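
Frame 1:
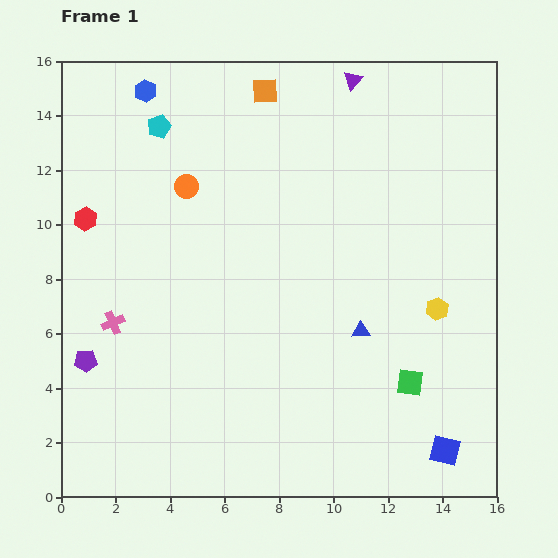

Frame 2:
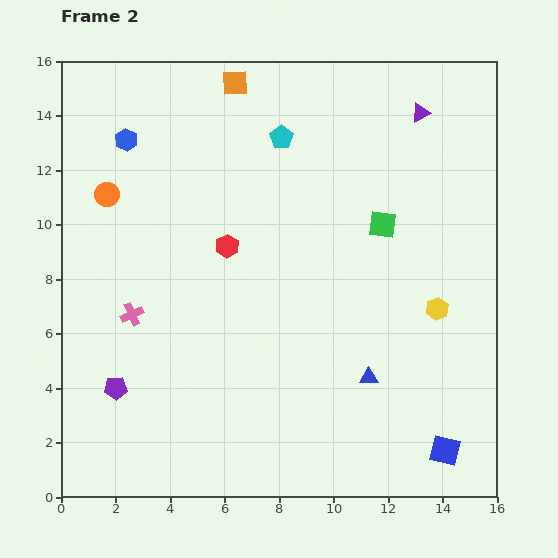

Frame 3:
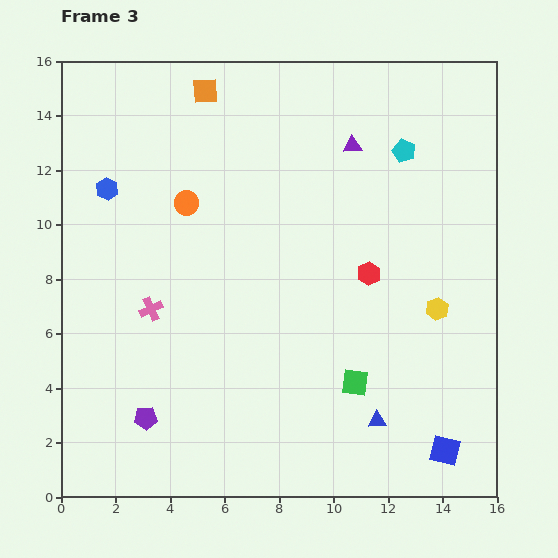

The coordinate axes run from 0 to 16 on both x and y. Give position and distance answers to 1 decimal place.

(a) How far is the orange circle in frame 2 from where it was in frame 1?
2.9

The orange circle moved from (4.6, 11.4) to (1.7, 11.1), a distance of √(2.9² + 0.3²) ≈ 2.9.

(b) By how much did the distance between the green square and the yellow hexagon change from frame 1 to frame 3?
+1.1

Distance in frame 1: 2.9. Distance in frame 3: 4.0.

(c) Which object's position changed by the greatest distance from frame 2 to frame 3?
the green square

(moved 5.9; next 5.3)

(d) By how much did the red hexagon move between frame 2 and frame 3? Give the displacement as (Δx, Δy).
(5.2, -1.0)

The red hexagon was at (6.1, 9.2) in frame 2 and (11.3, 8.2) in frame 3.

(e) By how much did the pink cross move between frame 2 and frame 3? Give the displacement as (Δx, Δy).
(0.7, 0.2)

The pink cross was at (2.6, 6.7) in frame 2 and (3.3, 6.9) in frame 3.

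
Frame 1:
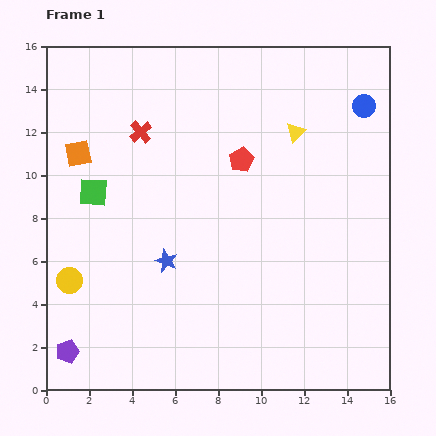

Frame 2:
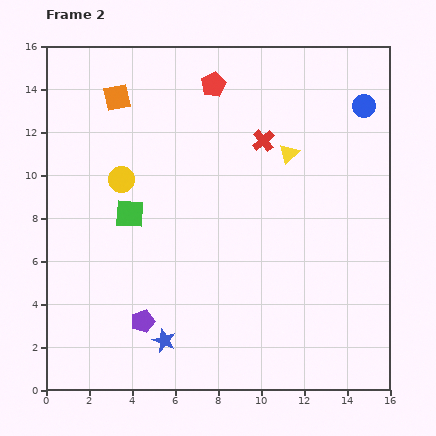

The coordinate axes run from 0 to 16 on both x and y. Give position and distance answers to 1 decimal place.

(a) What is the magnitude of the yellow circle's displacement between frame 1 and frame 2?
5.3

The yellow circle moved from (1.1, 5.1) to (3.5, 9.8), a distance of √(2.4² + 4.7²) ≈ 5.3.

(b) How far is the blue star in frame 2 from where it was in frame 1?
3.7

The blue star moved from (5.6, 6.0) to (5.5, 2.3), a distance of √(0.1² + 3.7²) ≈ 3.7.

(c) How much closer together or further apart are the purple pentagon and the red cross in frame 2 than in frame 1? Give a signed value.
-0.7

Distance in frame 1: 10.8. Distance in frame 2: 10.1.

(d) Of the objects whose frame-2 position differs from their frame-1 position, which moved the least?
the yellow triangle

(moved 1.0)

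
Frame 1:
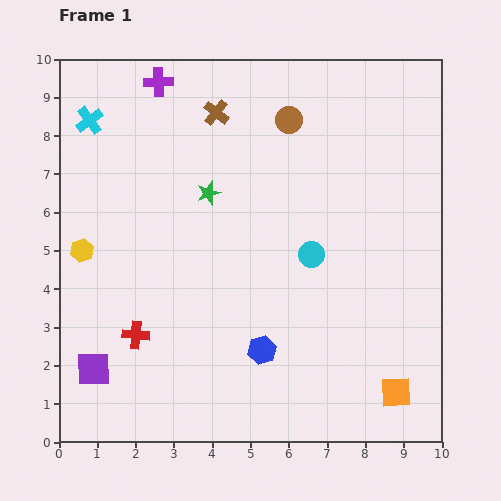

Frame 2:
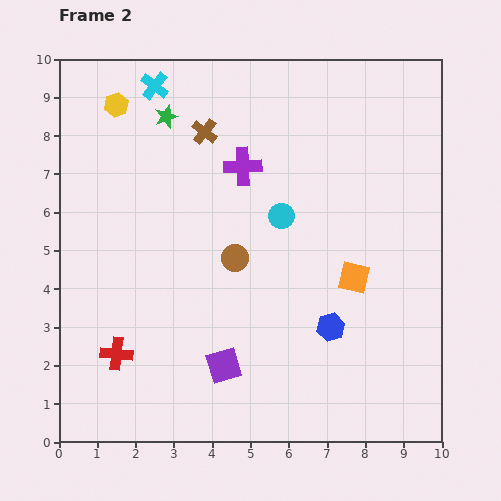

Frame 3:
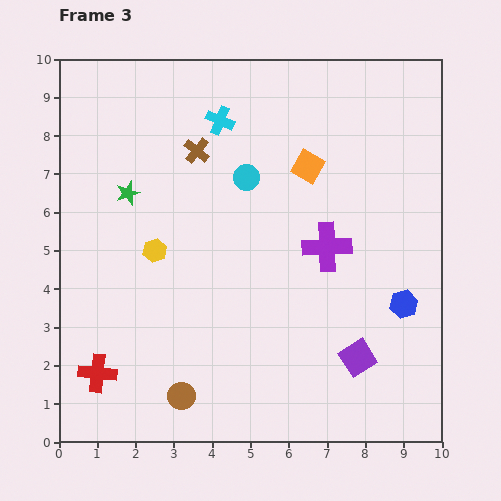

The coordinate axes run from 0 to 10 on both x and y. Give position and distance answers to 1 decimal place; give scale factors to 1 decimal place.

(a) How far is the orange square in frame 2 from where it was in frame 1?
3.2

The orange square moved from (8.8, 1.3) to (7.7, 4.3), a distance of √(1.1² + 3.0²) ≈ 3.2.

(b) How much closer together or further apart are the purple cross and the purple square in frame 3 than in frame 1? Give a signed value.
-4.7

Distance in frame 1: 7.7. Distance in frame 3: 3.0.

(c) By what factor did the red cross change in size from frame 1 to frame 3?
1.4×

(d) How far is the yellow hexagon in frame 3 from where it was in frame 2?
3.9

The yellow hexagon moved from (1.5, 8.8) to (2.5, 5.0), a distance of √(1.0² + 3.8²) ≈ 3.9.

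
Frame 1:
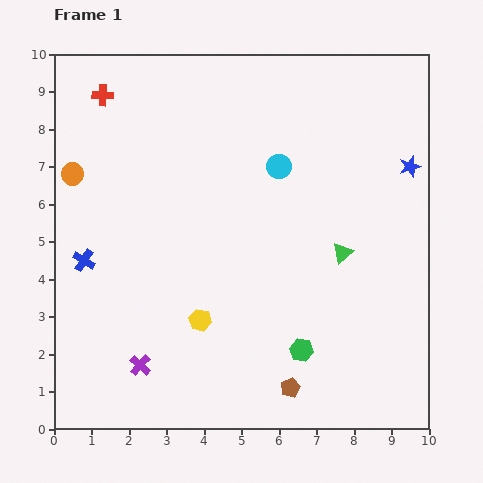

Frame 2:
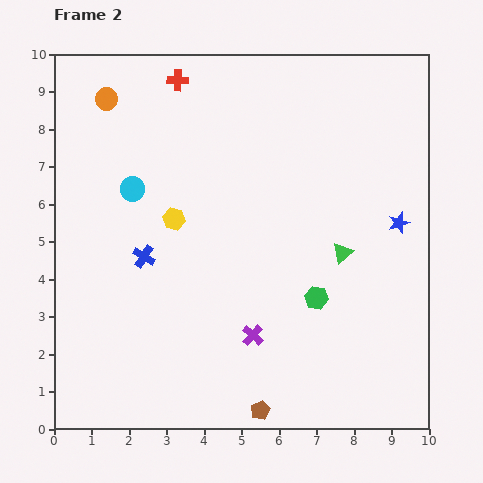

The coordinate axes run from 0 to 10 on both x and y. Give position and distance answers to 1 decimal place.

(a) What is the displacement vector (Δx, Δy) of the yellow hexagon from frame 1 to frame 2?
(-0.7, 2.7)

The yellow hexagon was at (3.9, 2.9) in frame 1 and (3.2, 5.6) in frame 2.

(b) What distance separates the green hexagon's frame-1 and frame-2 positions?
1.5

The green hexagon moved from (6.6, 2.1) to (7.0, 3.5), a distance of √(0.4² + 1.4²) ≈ 1.5.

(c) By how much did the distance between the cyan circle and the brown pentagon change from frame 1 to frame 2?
+0.9

Distance in frame 1: 5.9. Distance in frame 2: 6.8.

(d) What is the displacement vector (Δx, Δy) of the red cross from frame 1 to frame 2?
(2.0, 0.4)

The red cross was at (1.3, 8.9) in frame 1 and (3.3, 9.3) in frame 2.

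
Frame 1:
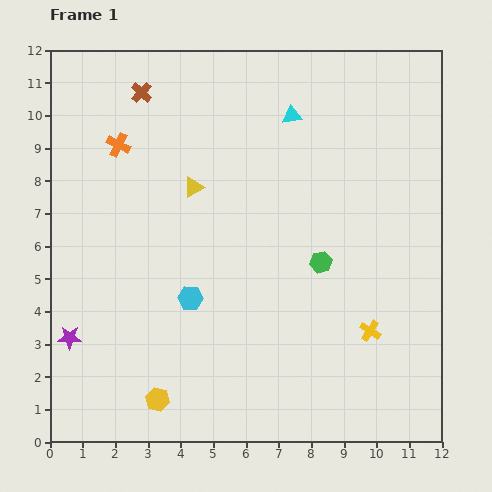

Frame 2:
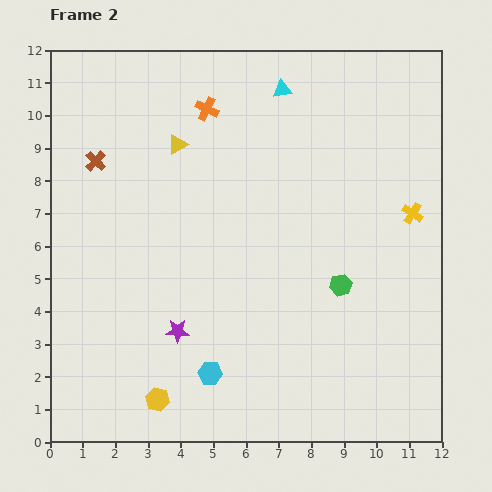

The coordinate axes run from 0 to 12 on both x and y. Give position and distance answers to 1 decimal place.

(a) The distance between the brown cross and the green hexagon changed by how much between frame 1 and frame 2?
+0.8

Distance in frame 1: 7.6. Distance in frame 2: 8.4.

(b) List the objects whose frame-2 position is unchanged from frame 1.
the yellow hexagon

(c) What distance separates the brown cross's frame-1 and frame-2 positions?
2.5

The brown cross moved from (2.8, 10.7) to (1.4, 8.6), a distance of √(1.4² + 2.1²) ≈ 2.5.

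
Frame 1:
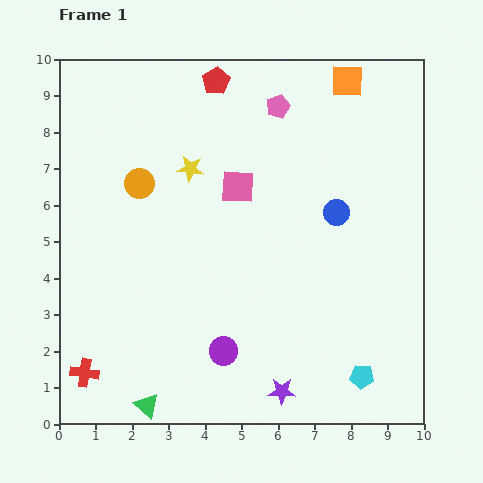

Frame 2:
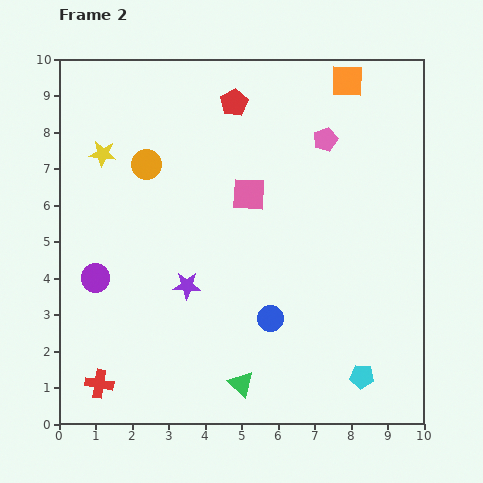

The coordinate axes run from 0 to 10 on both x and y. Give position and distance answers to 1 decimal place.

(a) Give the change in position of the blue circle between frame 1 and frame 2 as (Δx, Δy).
(-1.8, -2.9)

The blue circle was at (7.6, 5.8) in frame 1 and (5.8, 2.9) in frame 2.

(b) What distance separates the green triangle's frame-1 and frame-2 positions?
2.7

The green triangle moved from (2.4, 0.5) to (5.0, 1.1), a distance of √(2.6² + 0.6²) ≈ 2.7.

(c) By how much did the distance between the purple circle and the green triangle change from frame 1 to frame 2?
+2.3

Distance in frame 1: 2.6. Distance in frame 2: 4.9.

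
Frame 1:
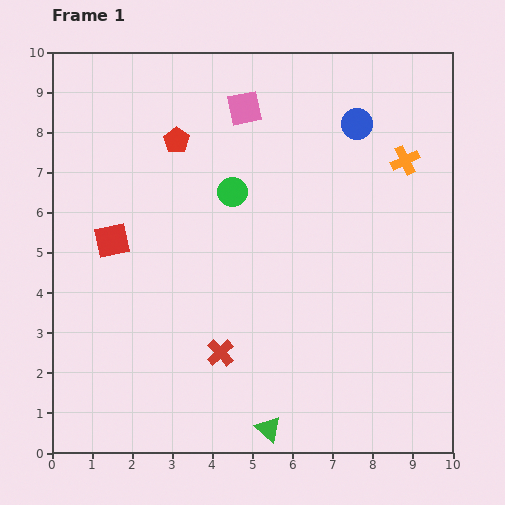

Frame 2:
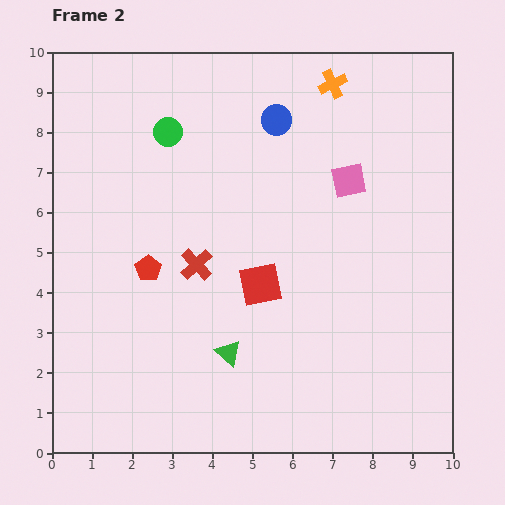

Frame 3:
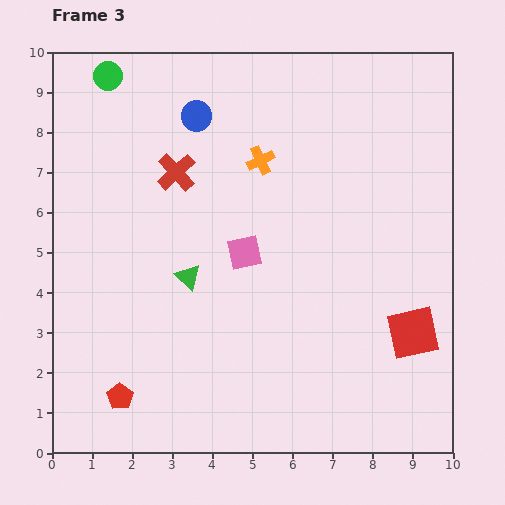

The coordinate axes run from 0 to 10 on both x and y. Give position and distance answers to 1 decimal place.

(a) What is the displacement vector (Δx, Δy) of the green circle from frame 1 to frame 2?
(-1.6, 1.5)

The green circle was at (4.5, 6.5) in frame 1 and (2.9, 8.0) in frame 2.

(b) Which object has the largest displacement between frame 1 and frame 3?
the red square

(moved 7.8; next 6.6)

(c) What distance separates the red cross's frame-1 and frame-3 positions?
4.6

The red cross moved from (4.2, 2.5) to (3.1, 7.0), a distance of √(1.1² + 4.5²) ≈ 4.6.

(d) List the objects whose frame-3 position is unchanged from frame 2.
none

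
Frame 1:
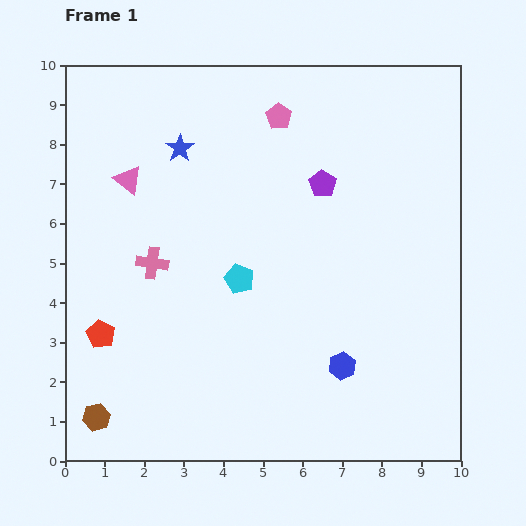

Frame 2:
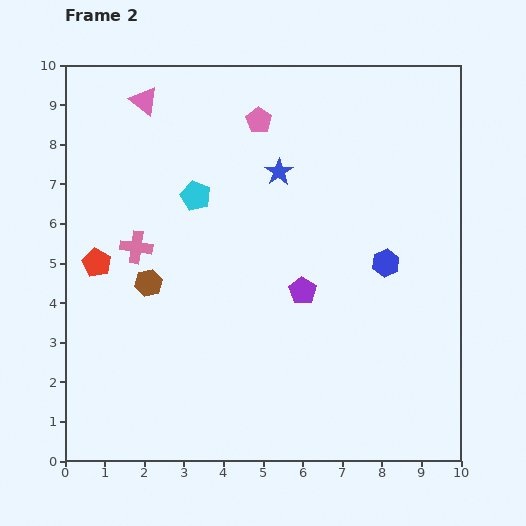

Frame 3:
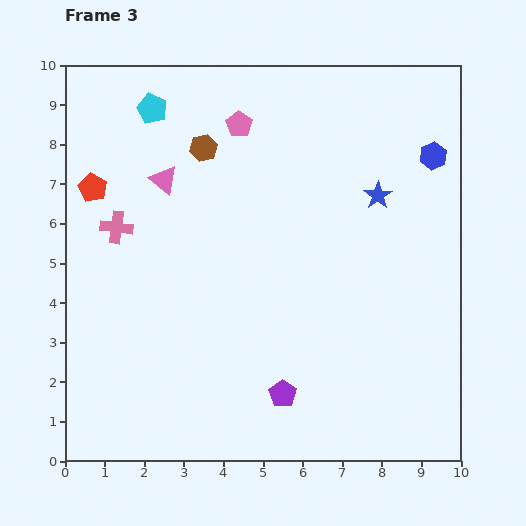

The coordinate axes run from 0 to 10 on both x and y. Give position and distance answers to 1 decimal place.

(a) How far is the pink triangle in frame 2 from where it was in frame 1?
2.0

The pink triangle moved from (1.6, 7.1) to (2.0, 9.1), a distance of √(0.4² + 2.0²) ≈ 2.0.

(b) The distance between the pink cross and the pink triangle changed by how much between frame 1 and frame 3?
-0.5

Distance in frame 1: 2.2. Distance in frame 3: 1.7.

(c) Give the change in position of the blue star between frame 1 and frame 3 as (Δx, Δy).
(5.0, -1.2)

The blue star was at (2.9, 7.9) in frame 1 and (7.9, 6.7) in frame 3.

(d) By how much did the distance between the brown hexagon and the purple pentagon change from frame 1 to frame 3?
-1.7

Distance in frame 1: 8.2. Distance in frame 3: 6.5.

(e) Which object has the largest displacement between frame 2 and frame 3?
the brown hexagon

(moved 3.7; next 3.0)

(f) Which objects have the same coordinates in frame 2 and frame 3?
none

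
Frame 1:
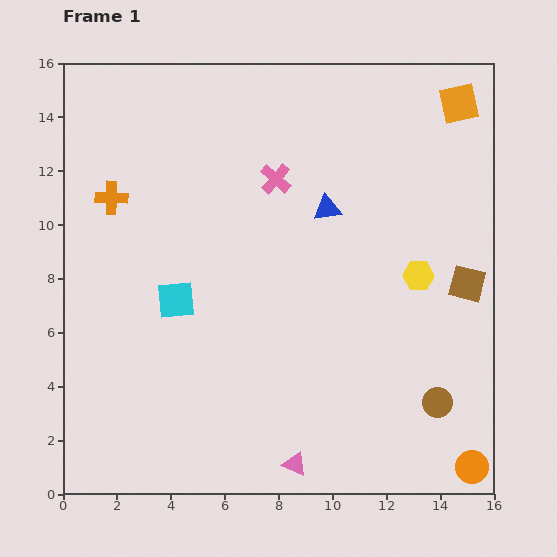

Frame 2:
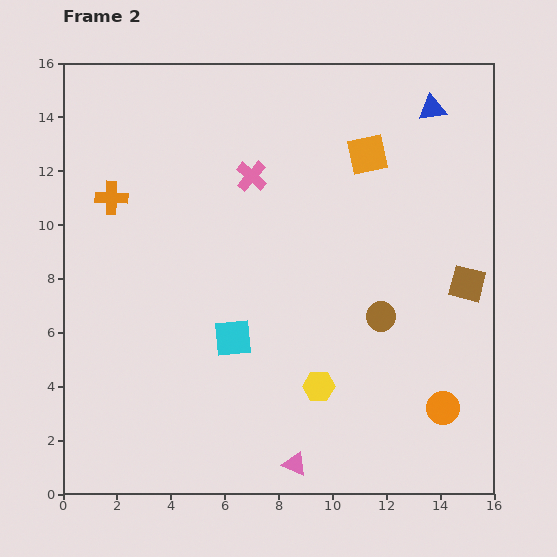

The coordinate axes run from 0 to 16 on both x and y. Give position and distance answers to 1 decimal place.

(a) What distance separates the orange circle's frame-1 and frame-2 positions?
2.5

The orange circle moved from (15.2, 1.0) to (14.1, 3.2), a distance of √(1.1² + 2.2²) ≈ 2.5.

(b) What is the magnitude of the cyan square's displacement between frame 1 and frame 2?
2.5

The cyan square moved from (4.2, 7.2) to (6.3, 5.8), a distance of √(2.1² + 1.4²) ≈ 2.5.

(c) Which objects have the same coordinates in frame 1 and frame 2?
the pink triangle, the brown square, the orange cross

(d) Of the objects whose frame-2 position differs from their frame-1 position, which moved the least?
the pink cross

(moved 0.9)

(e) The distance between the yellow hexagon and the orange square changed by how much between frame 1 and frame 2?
+2.2

Distance in frame 1: 6.6. Distance in frame 2: 8.8.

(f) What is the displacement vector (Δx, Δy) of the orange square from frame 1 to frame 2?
(-3.4, -1.9)

The orange square was at (14.7, 14.5) in frame 1 and (11.3, 12.6) in frame 2.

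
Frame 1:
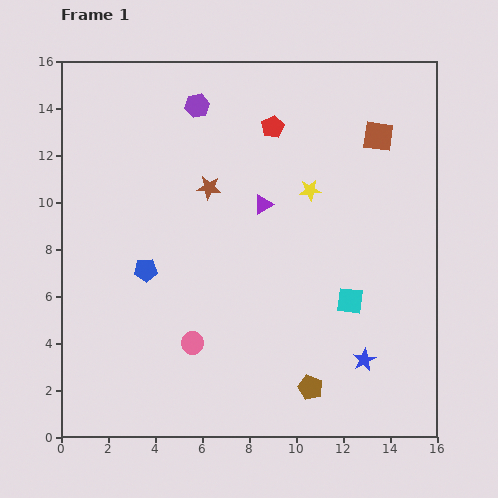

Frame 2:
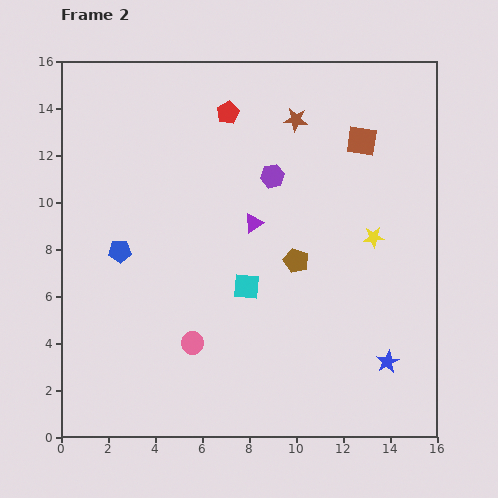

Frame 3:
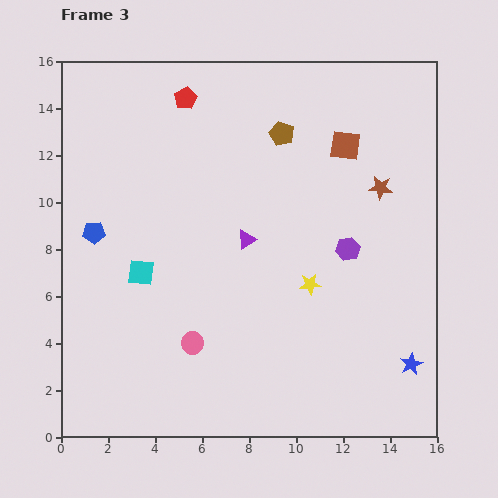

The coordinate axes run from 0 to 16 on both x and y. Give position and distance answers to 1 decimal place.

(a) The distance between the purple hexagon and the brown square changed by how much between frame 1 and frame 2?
-3.7

Distance in frame 1: 7.8. Distance in frame 2: 4.1.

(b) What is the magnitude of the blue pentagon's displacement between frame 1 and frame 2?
1.4

The blue pentagon moved from (3.6, 7.1) to (2.5, 7.9), a distance of √(1.1² + 0.8²) ≈ 1.4.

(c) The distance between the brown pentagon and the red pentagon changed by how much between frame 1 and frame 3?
-6.8

Distance in frame 1: 11.2. Distance in frame 3: 4.4.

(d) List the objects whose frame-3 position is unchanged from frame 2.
the pink circle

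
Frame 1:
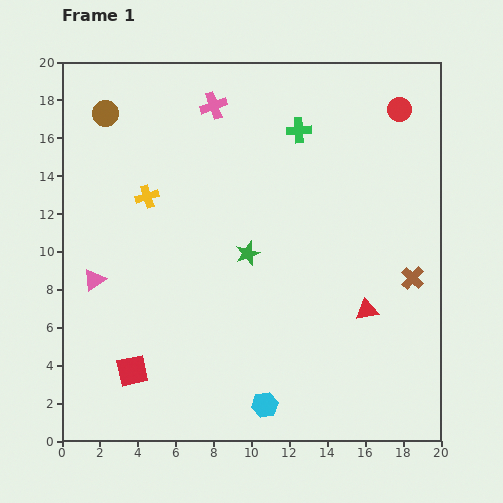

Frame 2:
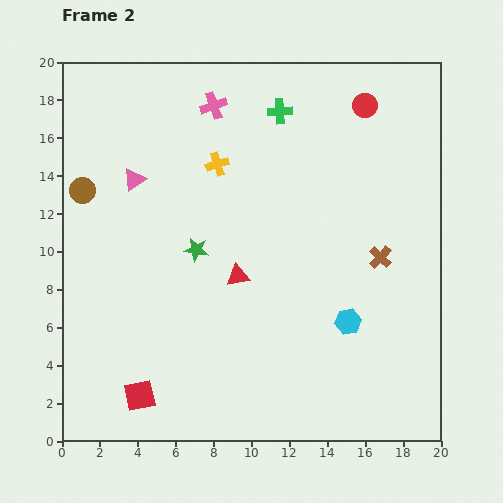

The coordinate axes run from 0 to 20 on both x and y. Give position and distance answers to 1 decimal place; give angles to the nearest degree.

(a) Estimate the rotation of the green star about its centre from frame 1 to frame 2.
30° clockwise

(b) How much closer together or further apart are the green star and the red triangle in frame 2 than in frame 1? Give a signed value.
-4.4

Distance in frame 1: 7.0. Distance in frame 2: 2.6.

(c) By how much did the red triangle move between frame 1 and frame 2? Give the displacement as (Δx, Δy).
(-6.8, 1.8)

The red triangle was at (16.1, 6.9) in frame 1 and (9.3, 8.7) in frame 2.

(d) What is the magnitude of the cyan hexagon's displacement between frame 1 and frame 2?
6.2

The cyan hexagon moved from (10.7, 1.9) to (15.1, 6.3), a distance of √(4.4² + 4.4²) ≈ 6.2.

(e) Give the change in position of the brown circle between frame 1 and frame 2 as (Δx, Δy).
(-1.2, -4.1)

The brown circle was at (2.3, 17.3) in frame 1 and (1.1, 13.2) in frame 2.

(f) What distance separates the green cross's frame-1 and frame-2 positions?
1.4

The green cross moved from (12.5, 16.4) to (11.5, 17.4), a distance of √(1.0² + 1.0²) ≈ 1.4.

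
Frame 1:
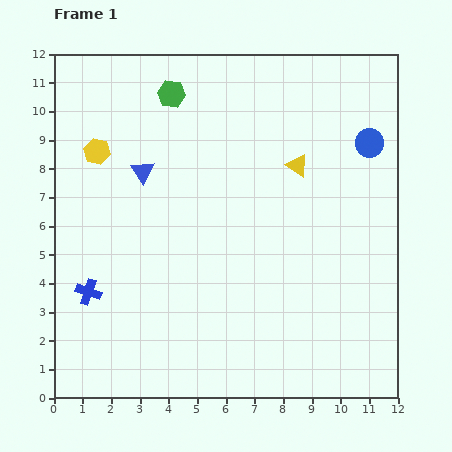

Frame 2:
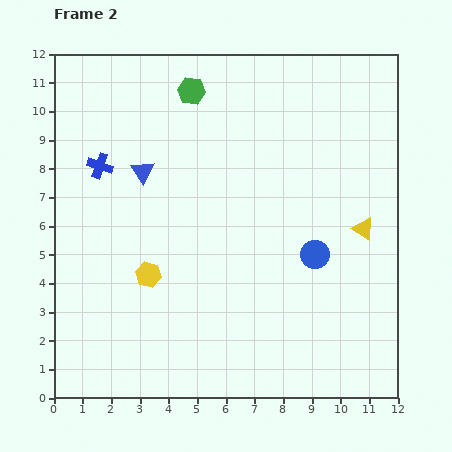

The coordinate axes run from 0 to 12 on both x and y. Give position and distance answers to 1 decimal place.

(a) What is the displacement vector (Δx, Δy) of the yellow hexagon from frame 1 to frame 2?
(1.8, -4.3)

The yellow hexagon was at (1.5, 8.6) in frame 1 and (3.3, 4.3) in frame 2.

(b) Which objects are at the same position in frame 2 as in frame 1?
the blue triangle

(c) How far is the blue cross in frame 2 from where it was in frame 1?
4.4

The blue cross moved from (1.2, 3.7) to (1.6, 8.1), a distance of √(0.4² + 4.4²) ≈ 4.4.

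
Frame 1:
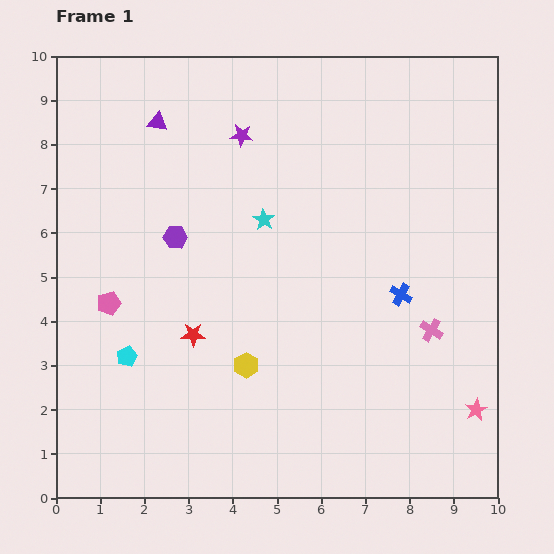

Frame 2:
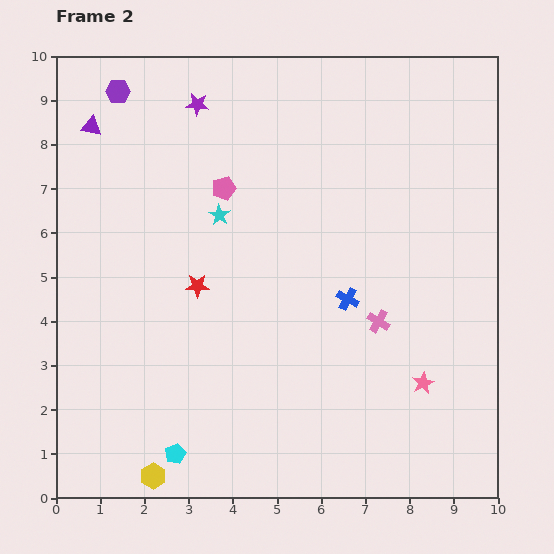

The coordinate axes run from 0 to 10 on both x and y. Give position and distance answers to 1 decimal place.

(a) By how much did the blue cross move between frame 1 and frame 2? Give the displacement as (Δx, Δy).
(-1.2, -0.1)

The blue cross was at (7.8, 4.6) in frame 1 and (6.6, 4.5) in frame 2.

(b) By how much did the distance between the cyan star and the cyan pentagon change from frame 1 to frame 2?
+1.1

Distance in frame 1: 4.4. Distance in frame 2: 5.5.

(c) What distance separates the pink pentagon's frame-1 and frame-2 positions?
3.7

The pink pentagon moved from (1.2, 4.4) to (3.8, 7.0), a distance of √(2.6² + 2.6²) ≈ 3.7.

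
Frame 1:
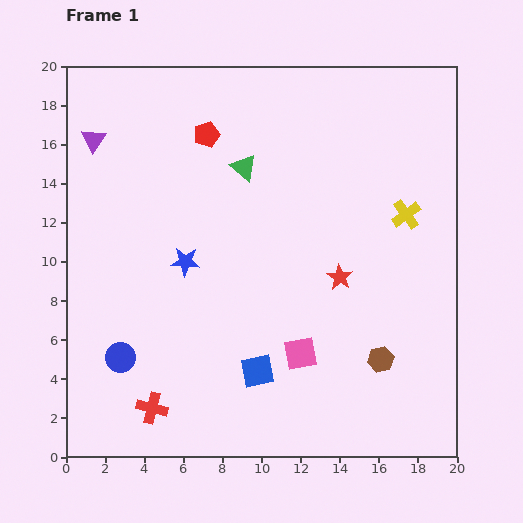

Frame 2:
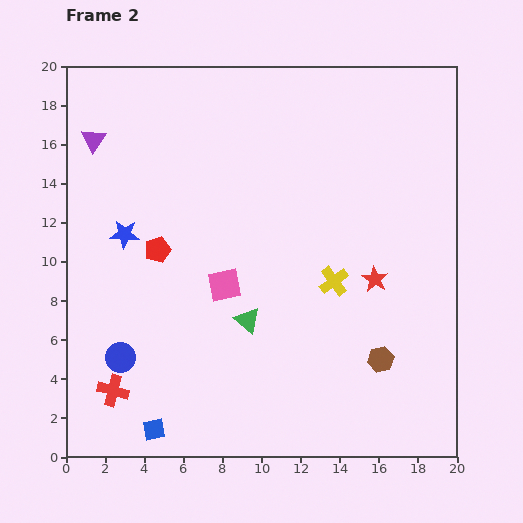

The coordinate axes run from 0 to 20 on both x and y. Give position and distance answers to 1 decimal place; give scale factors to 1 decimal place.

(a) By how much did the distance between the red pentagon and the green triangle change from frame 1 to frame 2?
+3.3

Distance in frame 1: 2.5. Distance in frame 2: 5.8.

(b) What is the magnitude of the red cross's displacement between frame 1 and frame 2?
2.2

The red cross moved from (4.4, 2.5) to (2.4, 3.4), a distance of √(2.0² + 0.9²) ≈ 2.2.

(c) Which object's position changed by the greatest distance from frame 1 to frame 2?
the green triangle

(moved 7.8; next 6.4)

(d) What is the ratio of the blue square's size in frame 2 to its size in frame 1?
0.7×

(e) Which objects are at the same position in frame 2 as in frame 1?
the brown hexagon, the purple triangle, the blue circle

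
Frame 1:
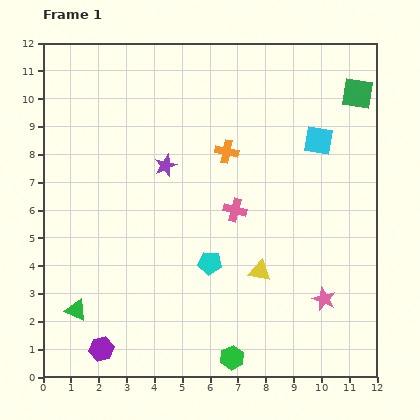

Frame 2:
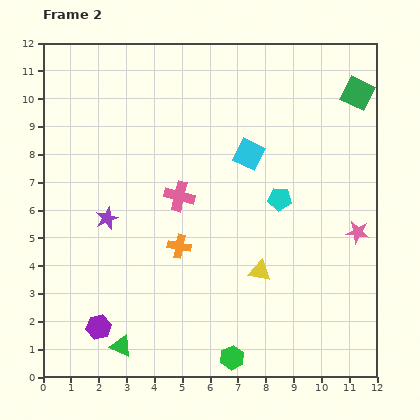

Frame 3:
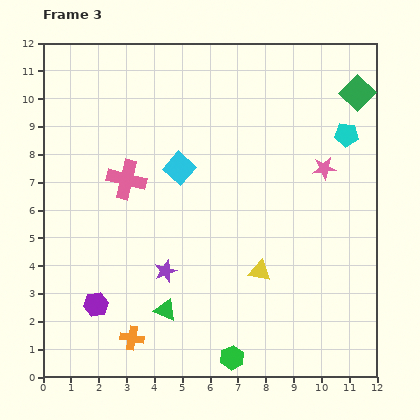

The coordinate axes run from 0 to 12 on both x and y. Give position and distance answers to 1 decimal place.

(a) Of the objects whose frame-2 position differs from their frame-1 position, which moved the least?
the purple hexagon

(moved 0.8)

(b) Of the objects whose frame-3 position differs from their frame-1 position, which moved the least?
the purple hexagon

(moved 1.6)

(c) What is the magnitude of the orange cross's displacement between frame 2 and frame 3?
3.7

The orange cross moved from (4.9, 4.7) to (3.2, 1.4), a distance of √(1.7² + 3.3²) ≈ 3.7.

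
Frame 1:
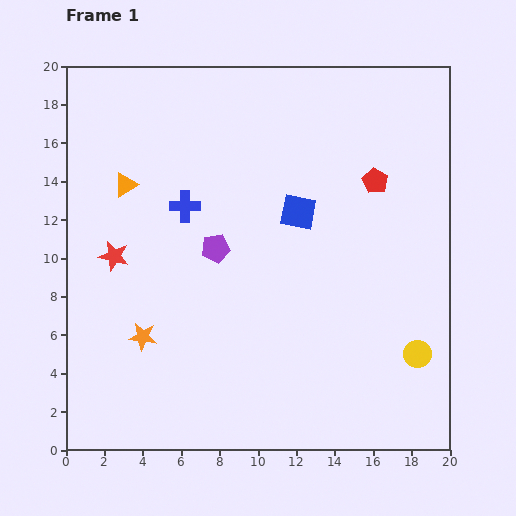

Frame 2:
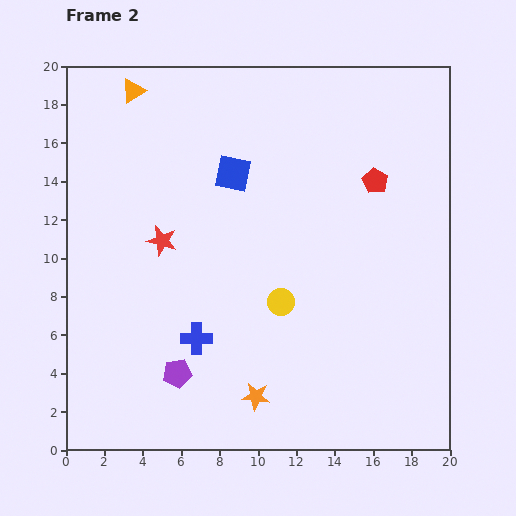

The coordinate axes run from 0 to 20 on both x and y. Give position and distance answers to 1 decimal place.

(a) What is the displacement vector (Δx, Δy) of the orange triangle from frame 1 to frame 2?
(0.4, 4.9)

The orange triangle was at (3.1, 13.8) in frame 1 and (3.5, 18.7) in frame 2.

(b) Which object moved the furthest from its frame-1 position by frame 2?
the yellow circle

(moved 7.6; next 6.9)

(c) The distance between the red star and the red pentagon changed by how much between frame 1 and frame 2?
-2.6

Distance in frame 1: 14.1. Distance in frame 2: 11.5.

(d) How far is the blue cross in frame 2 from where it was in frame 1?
6.9

The blue cross moved from (6.2, 12.7) to (6.8, 5.8), a distance of √(0.6² + 6.9²) ≈ 6.9.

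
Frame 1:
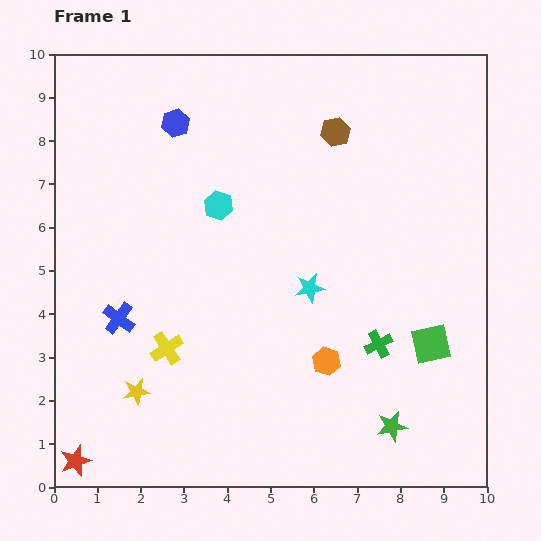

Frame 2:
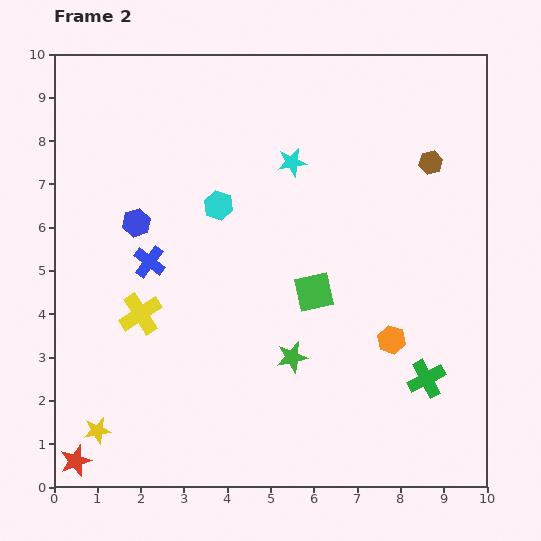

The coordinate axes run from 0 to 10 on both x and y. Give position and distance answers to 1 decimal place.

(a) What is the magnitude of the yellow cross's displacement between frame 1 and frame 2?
1.0

The yellow cross moved from (2.6, 3.2) to (2.0, 4.0), a distance of √(0.6² + 0.8²) ≈ 1.0.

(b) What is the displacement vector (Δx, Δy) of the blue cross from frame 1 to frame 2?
(0.7, 1.3)

The blue cross was at (1.5, 3.9) in frame 1 and (2.2, 5.2) in frame 2.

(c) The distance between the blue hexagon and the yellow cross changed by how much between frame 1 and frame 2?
-3.1

Distance in frame 1: 5.2. Distance in frame 2: 2.1.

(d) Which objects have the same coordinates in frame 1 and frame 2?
the cyan hexagon, the red star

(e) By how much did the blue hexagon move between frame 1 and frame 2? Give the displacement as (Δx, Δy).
(-0.9, -2.3)

The blue hexagon was at (2.8, 8.4) in frame 1 and (1.9, 6.1) in frame 2.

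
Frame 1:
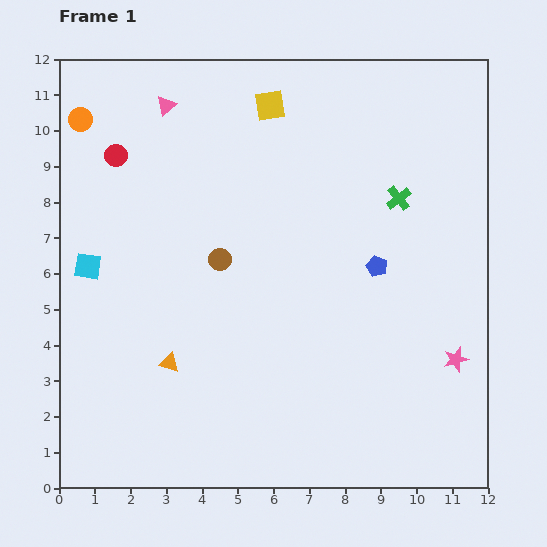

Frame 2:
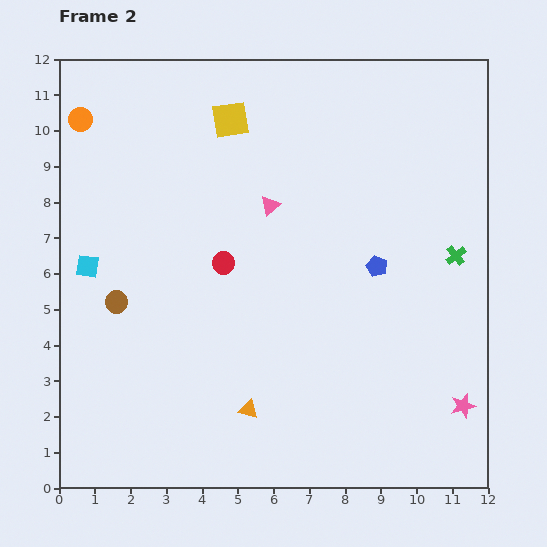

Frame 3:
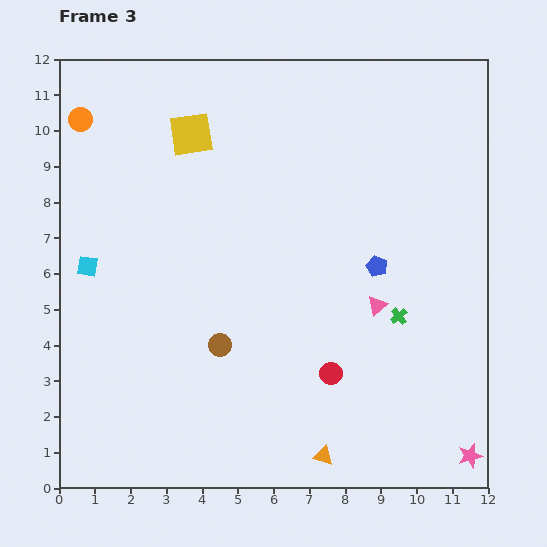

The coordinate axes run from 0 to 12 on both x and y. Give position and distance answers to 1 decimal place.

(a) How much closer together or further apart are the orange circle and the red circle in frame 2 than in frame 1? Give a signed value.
+4.3

Distance in frame 1: 1.4. Distance in frame 2: 5.7.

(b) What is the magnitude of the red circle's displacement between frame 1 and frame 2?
4.2

The red circle moved from (1.6, 9.3) to (4.6, 6.3), a distance of √(3.0² + 3.0²) ≈ 4.2.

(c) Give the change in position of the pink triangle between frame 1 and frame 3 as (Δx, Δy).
(5.9, -5.6)

The pink triangle was at (3.0, 10.7) in frame 1 and (8.9, 5.1) in frame 3.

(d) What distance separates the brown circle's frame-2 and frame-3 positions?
3.1

The brown circle moved from (1.6, 5.2) to (4.5, 4.0), a distance of √(2.9² + 1.2²) ≈ 3.1.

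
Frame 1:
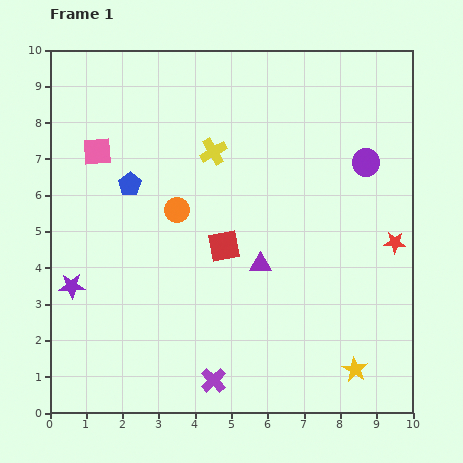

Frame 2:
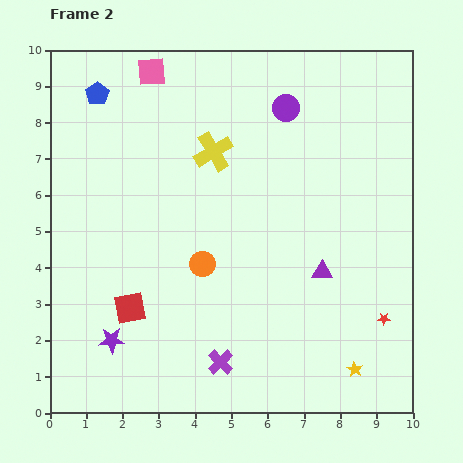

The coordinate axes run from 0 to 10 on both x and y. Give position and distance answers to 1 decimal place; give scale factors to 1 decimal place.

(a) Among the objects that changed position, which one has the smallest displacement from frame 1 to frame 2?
the purple cross

(moved 0.5)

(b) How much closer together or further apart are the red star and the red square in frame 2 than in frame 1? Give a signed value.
+2.3

Distance in frame 1: 4.7. Distance in frame 2: 7.0.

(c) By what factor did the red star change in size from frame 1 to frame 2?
0.6×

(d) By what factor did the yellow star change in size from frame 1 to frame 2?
0.6×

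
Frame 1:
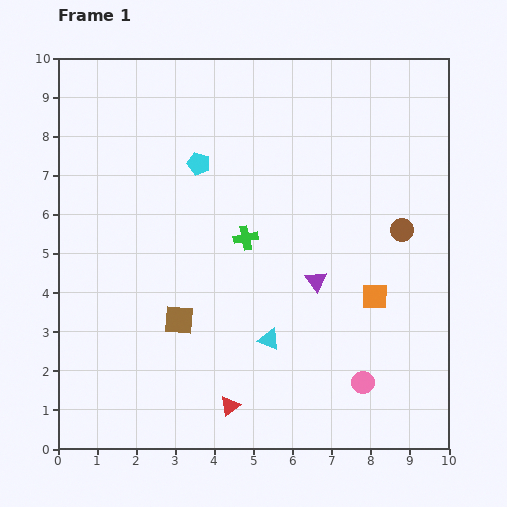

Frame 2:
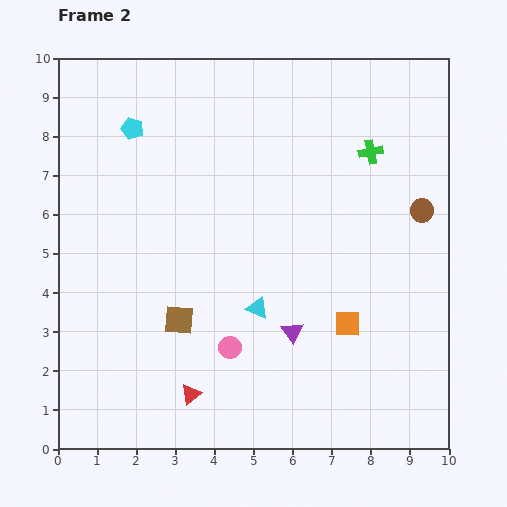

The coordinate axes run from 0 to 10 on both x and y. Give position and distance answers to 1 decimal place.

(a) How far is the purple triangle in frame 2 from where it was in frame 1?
1.4

The purple triangle moved from (6.6, 4.3) to (6.0, 3.0), a distance of √(0.6² + 1.3²) ≈ 1.4.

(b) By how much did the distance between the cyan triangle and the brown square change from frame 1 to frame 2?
-0.4

Distance in frame 1: 2.4. Distance in frame 2: 2.0.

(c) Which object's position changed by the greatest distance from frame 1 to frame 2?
the green cross

(moved 3.9; next 3.5)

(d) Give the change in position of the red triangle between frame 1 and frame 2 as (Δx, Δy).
(-1.0, 0.3)

The red triangle was at (4.4, 1.1) in frame 1 and (3.4, 1.4) in frame 2.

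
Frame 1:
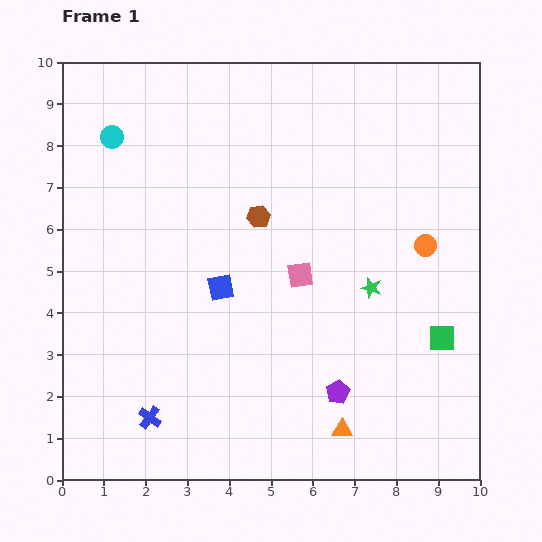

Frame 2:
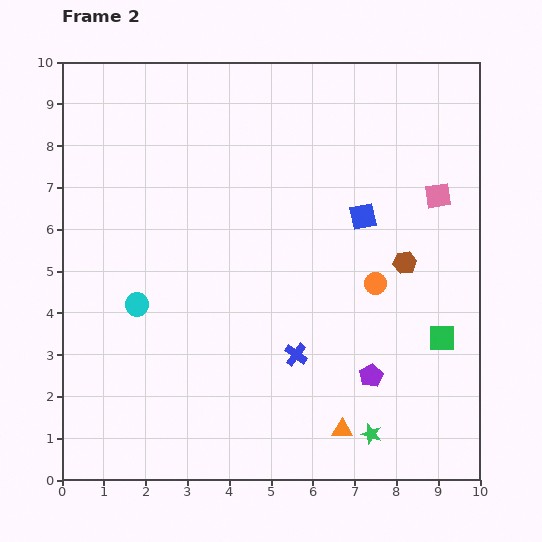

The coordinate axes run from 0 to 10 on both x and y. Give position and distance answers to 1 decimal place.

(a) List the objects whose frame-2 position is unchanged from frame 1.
the green square, the orange triangle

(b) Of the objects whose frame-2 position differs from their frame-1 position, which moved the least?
the purple pentagon

(moved 0.9)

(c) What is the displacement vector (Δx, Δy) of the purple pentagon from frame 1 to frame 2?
(0.8, 0.4)

The purple pentagon was at (6.6, 2.1) in frame 1 and (7.4, 2.5) in frame 2.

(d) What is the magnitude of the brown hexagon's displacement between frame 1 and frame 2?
3.7

The brown hexagon moved from (4.7, 6.3) to (8.2, 5.2), a distance of √(3.5² + 1.1²) ≈ 3.7.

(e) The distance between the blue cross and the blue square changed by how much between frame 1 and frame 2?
+0.2

Distance in frame 1: 3.5. Distance in frame 2: 3.7.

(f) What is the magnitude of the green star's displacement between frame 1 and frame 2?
3.5

The green star moved from (7.4, 4.6) to (7.4, 1.1), a distance of √(0.0² + 3.5²) ≈ 3.5.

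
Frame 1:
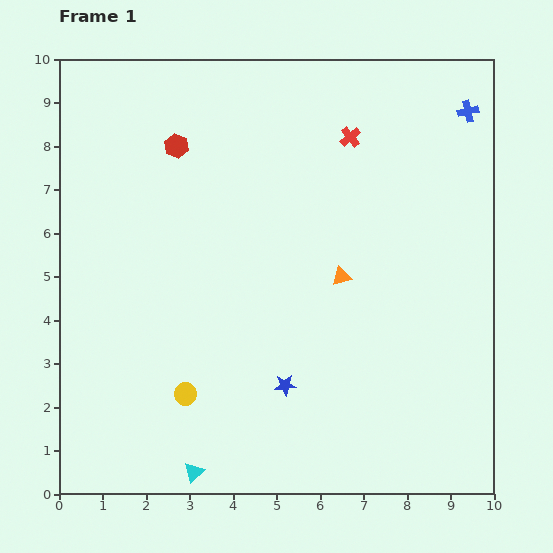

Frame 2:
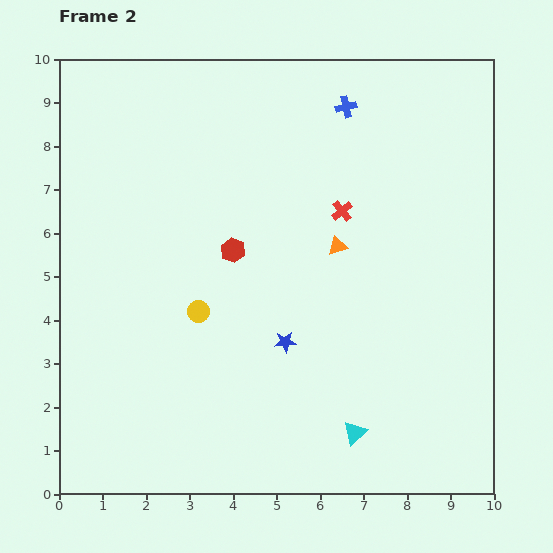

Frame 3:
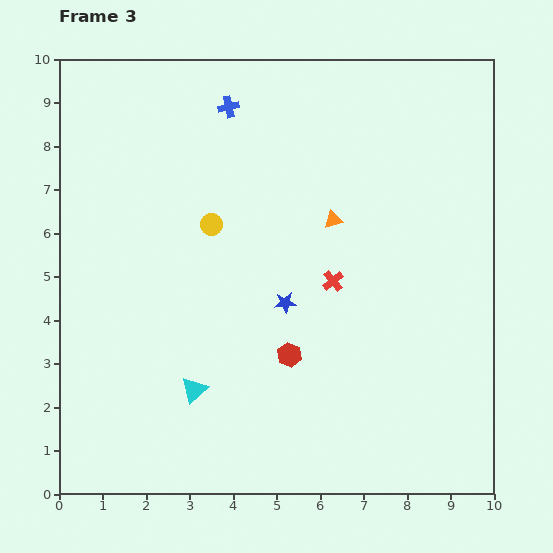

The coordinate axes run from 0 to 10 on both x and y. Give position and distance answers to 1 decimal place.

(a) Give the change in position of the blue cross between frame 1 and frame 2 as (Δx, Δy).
(-2.8, 0.1)

The blue cross was at (9.4, 8.8) in frame 1 and (6.6, 8.9) in frame 2.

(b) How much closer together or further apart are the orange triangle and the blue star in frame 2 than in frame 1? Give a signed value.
-0.3

Distance in frame 1: 2.8. Distance in frame 2: 2.5.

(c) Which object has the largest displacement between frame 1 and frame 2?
the cyan triangle

(moved 3.8; next 2.8)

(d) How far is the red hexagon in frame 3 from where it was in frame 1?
5.5

The red hexagon moved from (2.7, 8.0) to (5.3, 3.2), a distance of √(2.6² + 4.8²) ≈ 5.5.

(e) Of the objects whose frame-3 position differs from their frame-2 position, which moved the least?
the orange triangle

(moved 0.6)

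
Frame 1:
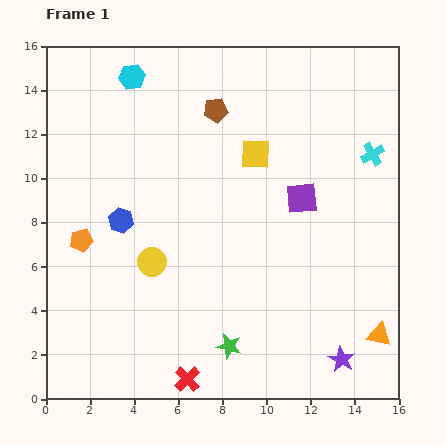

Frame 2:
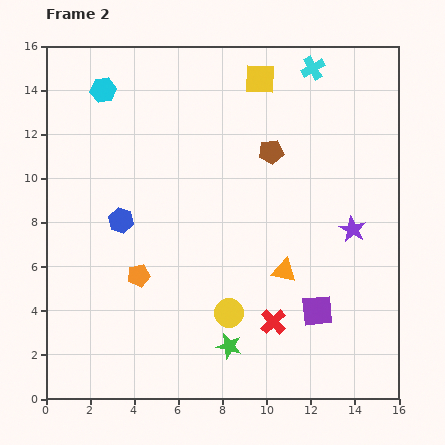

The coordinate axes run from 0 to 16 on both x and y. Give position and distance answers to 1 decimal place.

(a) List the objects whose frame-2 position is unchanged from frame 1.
the green star, the blue hexagon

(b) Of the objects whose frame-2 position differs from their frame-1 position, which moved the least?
the cyan hexagon

(moved 1.4)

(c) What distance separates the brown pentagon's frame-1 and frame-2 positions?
3.1

The brown pentagon moved from (7.7, 13.1) to (10.2, 11.2), a distance of √(2.5² + 1.9²) ≈ 3.1.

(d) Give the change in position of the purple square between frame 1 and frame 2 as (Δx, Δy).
(0.7, -5.1)

The purple square was at (11.6, 9.1) in frame 1 and (12.3, 4.0) in frame 2.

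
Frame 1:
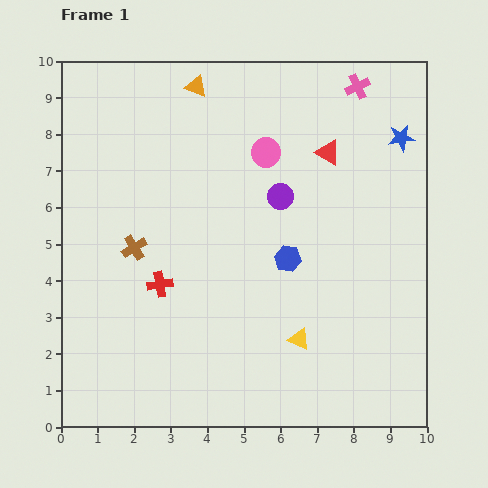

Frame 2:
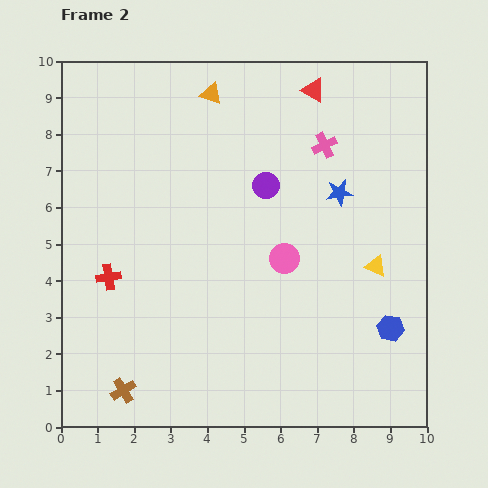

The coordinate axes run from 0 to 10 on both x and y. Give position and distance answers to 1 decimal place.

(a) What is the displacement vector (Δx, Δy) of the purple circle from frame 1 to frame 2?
(-0.4, 0.3)

The purple circle was at (6.0, 6.3) in frame 1 and (5.6, 6.6) in frame 2.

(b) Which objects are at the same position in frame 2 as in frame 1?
none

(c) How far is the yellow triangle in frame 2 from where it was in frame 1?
2.9

The yellow triangle moved from (6.5, 2.4) to (8.6, 4.4), a distance of √(2.1² + 2.0²) ≈ 2.9.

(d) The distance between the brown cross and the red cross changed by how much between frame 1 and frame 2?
+1.9

Distance in frame 1: 1.2. Distance in frame 2: 3.1.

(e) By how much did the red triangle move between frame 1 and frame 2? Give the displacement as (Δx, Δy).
(-0.4, 1.7)

The red triangle was at (7.3, 7.5) in frame 1 and (6.9, 9.2) in frame 2.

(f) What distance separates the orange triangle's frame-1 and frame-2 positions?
0.4

The orange triangle moved from (3.7, 9.3) to (4.1, 9.1), a distance of √(0.4² + 0.2²) ≈ 0.4.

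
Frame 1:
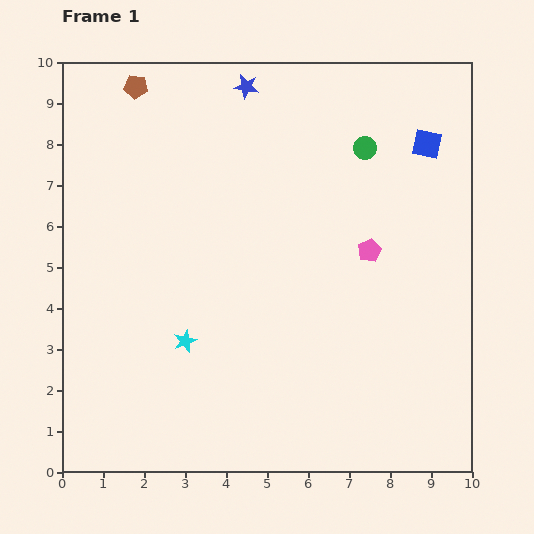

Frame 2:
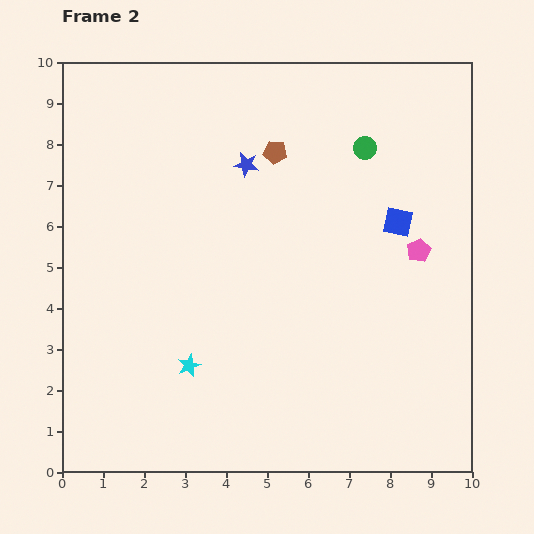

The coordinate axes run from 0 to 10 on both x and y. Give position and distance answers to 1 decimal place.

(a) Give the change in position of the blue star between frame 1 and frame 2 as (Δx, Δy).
(0.0, -1.9)

The blue star was at (4.5, 9.4) in frame 1 and (4.5, 7.5) in frame 2.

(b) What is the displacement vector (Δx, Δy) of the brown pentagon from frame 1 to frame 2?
(3.4, -1.6)

The brown pentagon was at (1.8, 9.4) in frame 1 and (5.2, 7.8) in frame 2.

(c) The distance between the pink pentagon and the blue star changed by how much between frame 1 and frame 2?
-0.3

Distance in frame 1: 5.0. Distance in frame 2: 4.7.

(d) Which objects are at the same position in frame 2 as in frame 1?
the green circle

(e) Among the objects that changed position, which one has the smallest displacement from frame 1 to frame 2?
the cyan star

(moved 0.6)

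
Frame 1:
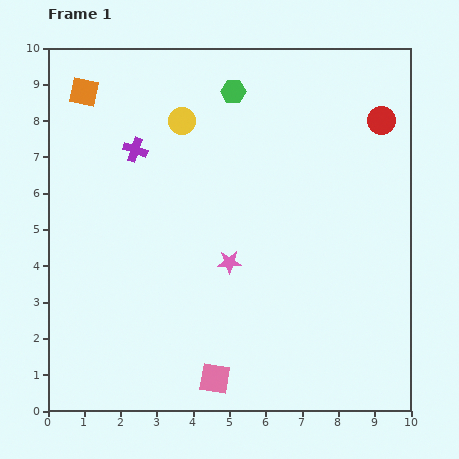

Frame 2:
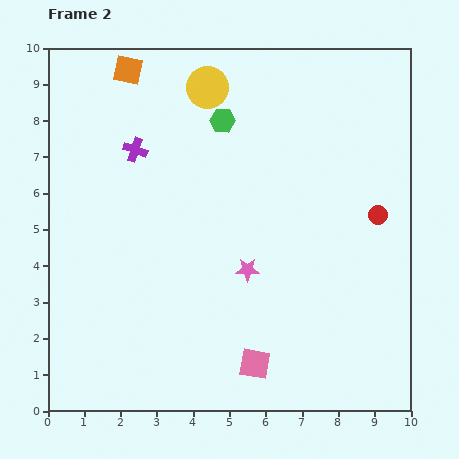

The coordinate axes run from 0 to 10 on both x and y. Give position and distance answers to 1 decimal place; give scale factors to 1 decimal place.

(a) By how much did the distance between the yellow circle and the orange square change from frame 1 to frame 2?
-0.5

Distance in frame 1: 2.8. Distance in frame 2: 2.3.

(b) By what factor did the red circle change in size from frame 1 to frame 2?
0.7×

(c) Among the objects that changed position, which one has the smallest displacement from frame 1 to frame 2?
the pink star

(moved 0.5)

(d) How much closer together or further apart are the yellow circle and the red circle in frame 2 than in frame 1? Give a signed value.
+0.4

Distance in frame 1: 5.5. Distance in frame 2: 5.9.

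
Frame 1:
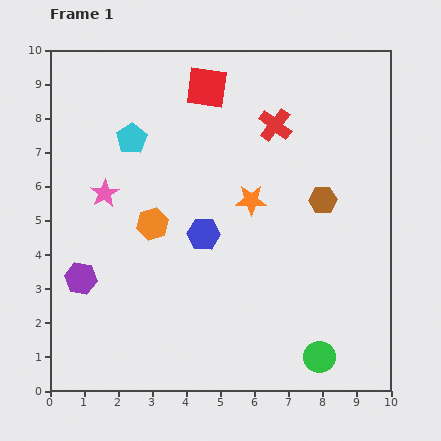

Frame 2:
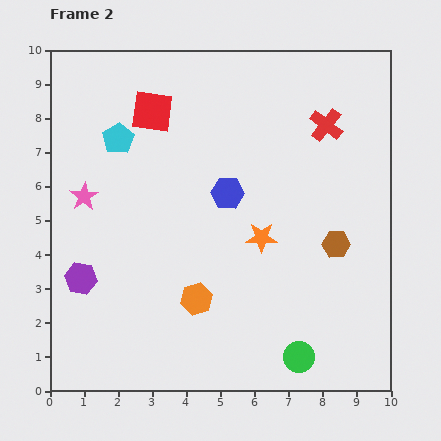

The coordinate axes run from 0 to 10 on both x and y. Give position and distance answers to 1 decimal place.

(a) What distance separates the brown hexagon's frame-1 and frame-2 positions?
1.4

The brown hexagon moved from (8.0, 5.6) to (8.4, 4.3), a distance of √(0.4² + 1.3²) ≈ 1.4.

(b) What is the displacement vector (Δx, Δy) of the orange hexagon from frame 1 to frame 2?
(1.3, -2.2)

The orange hexagon was at (3.0, 4.9) in frame 1 and (4.3, 2.7) in frame 2.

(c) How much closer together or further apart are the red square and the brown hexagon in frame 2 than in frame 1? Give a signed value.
+2.0

Distance in frame 1: 4.7. Distance in frame 2: 6.7.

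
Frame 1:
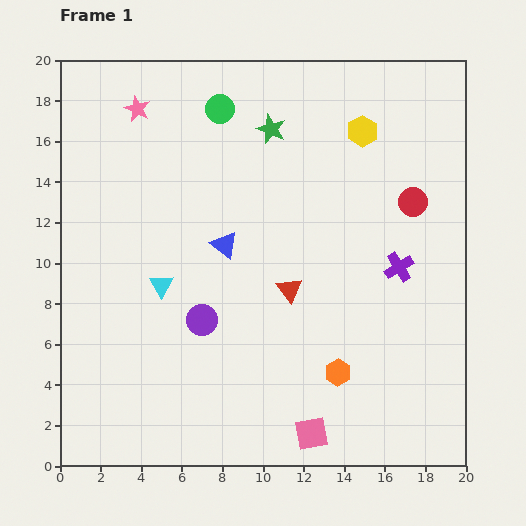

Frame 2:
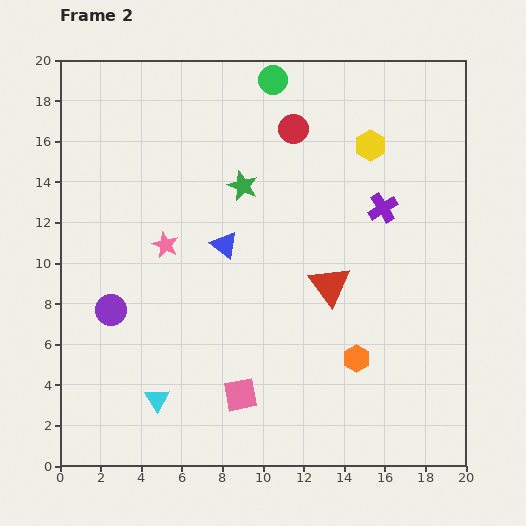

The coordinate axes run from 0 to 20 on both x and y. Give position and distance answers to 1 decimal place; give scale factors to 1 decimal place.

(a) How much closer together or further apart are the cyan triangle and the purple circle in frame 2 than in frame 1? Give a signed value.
+2.4

Distance in frame 1: 2.6. Distance in frame 2: 5.0.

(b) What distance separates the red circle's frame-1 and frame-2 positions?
6.9

The red circle moved from (17.4, 13.0) to (11.5, 16.6), a distance of √(5.9² + 3.6²) ≈ 6.9.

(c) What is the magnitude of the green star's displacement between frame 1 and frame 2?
3.1

The green star moved from (10.4, 16.6) to (9.0, 13.8), a distance of √(1.4² + 2.8²) ≈ 3.1.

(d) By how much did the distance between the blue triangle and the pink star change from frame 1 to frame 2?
-5.1

Distance in frame 1: 8.0. Distance in frame 2: 2.9.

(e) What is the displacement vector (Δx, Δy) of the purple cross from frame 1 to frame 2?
(-0.8, 2.9)

The purple cross was at (16.7, 9.8) in frame 1 and (15.9, 12.7) in frame 2.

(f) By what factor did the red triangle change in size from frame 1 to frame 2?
1.6×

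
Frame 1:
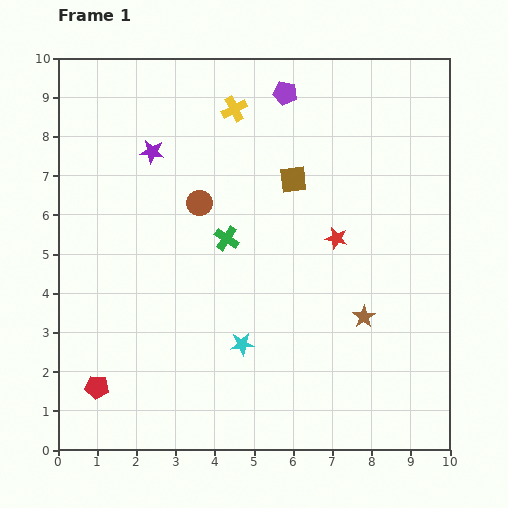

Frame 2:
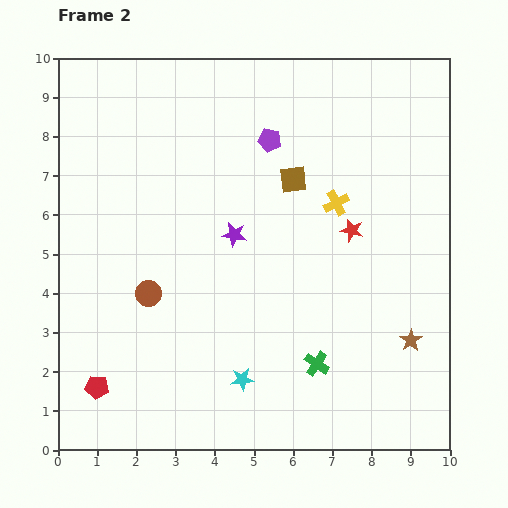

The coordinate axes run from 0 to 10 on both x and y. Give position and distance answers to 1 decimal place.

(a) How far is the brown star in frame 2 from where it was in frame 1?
1.3

The brown star moved from (7.8, 3.4) to (9.0, 2.8), a distance of √(1.2² + 0.6²) ≈ 1.3.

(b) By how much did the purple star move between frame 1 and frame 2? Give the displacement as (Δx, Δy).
(2.1, -2.1)

The purple star was at (2.4, 7.6) in frame 1 and (4.5, 5.5) in frame 2.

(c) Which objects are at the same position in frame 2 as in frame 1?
the red pentagon, the brown square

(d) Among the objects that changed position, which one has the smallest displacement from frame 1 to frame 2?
the red star

(moved 0.4)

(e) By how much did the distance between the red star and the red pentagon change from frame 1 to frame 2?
+0.4

Distance in frame 1: 7.2. Distance in frame 2: 7.6.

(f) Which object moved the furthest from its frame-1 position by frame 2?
the green cross

(moved 3.9; next 3.5)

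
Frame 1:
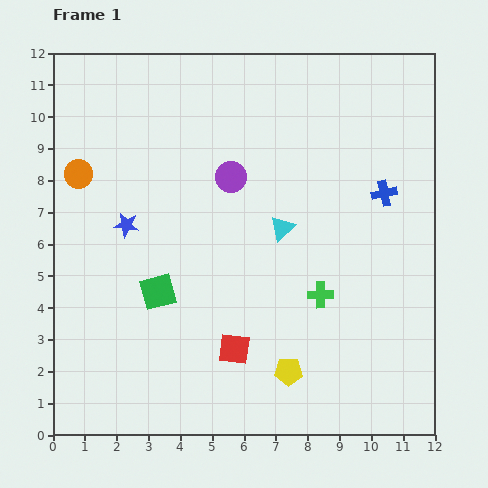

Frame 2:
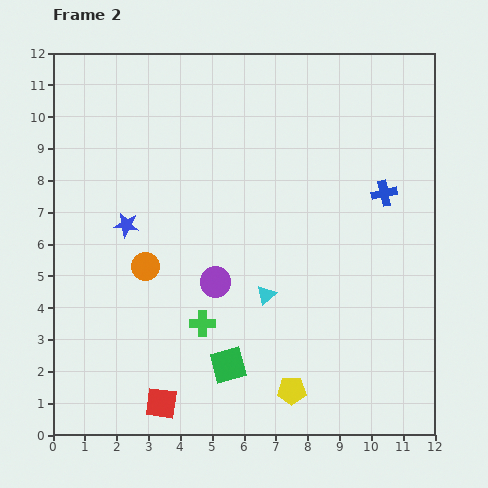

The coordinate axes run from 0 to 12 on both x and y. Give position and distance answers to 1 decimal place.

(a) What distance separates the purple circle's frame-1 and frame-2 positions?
3.3

The purple circle moved from (5.6, 8.1) to (5.1, 4.8), a distance of √(0.5² + 3.3²) ≈ 3.3.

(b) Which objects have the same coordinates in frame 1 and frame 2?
the blue star, the blue cross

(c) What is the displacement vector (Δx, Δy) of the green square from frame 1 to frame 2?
(2.2, -2.3)

The green square was at (3.3, 4.5) in frame 1 and (5.5, 2.2) in frame 2.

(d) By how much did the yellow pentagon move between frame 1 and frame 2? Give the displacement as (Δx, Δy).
(0.1, -0.6)

The yellow pentagon was at (7.4, 2.0) in frame 1 and (7.5, 1.4) in frame 2.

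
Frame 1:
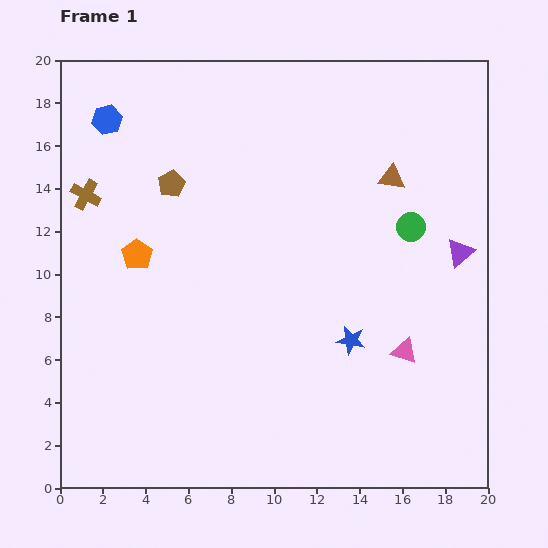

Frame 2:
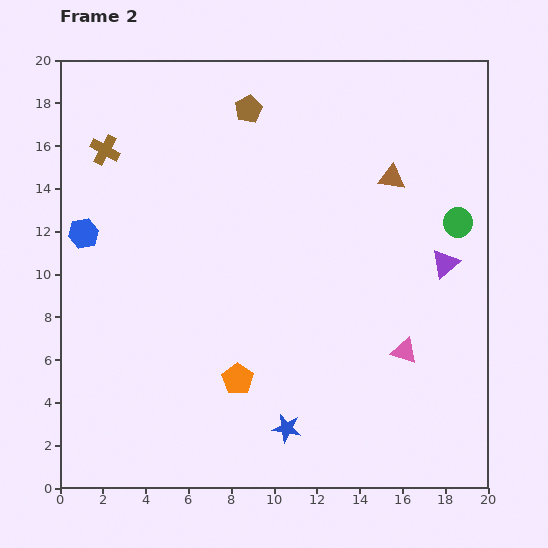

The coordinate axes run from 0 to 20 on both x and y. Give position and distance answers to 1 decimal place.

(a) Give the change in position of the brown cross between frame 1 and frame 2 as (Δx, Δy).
(0.9, 2.1)

The brown cross was at (1.2, 13.7) in frame 1 and (2.1, 15.8) in frame 2.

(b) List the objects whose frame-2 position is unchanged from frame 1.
the pink triangle, the brown triangle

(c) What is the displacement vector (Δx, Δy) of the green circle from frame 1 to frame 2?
(2.2, 0.2)

The green circle was at (16.4, 12.2) in frame 1 and (18.6, 12.4) in frame 2.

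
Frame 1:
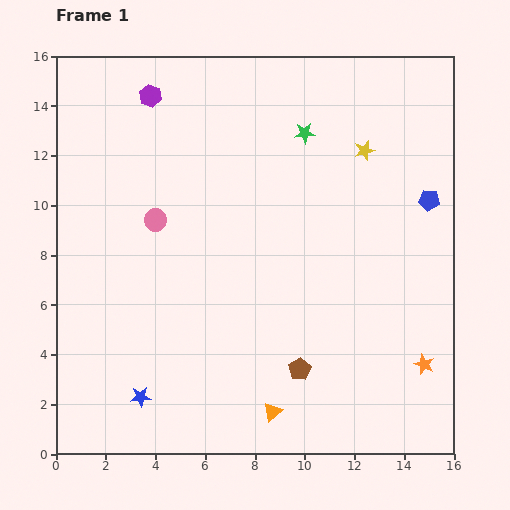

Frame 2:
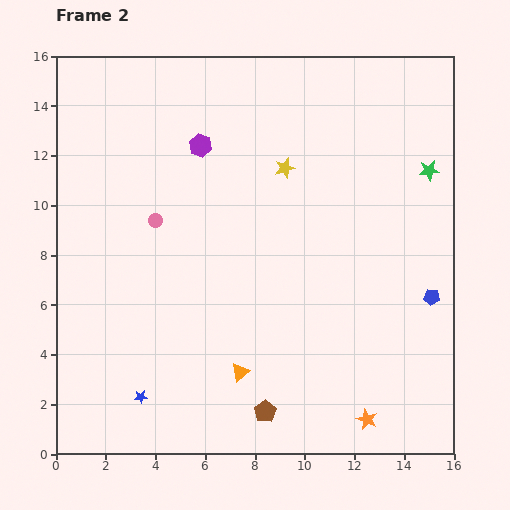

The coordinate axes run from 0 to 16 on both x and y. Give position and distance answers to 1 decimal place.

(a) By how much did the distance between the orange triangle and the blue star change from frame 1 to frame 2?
-1.2

Distance in frame 1: 5.3. Distance in frame 2: 4.1.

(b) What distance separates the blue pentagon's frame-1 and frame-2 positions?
3.9

The blue pentagon moved from (15.0, 10.2) to (15.1, 6.3), a distance of √(0.1² + 3.9²) ≈ 3.9.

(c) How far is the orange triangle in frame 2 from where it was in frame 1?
2.1

The orange triangle moved from (8.7, 1.7) to (7.4, 3.3), a distance of √(1.3² + 1.6²) ≈ 2.1.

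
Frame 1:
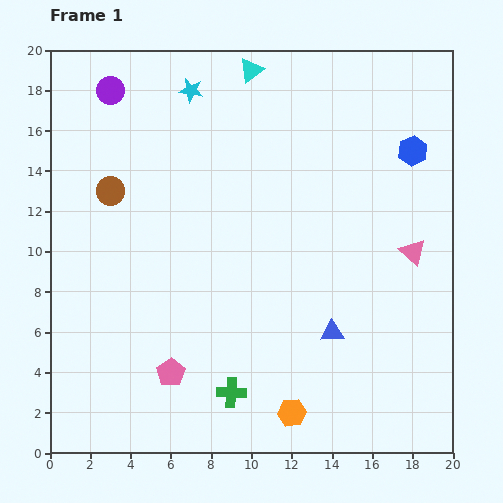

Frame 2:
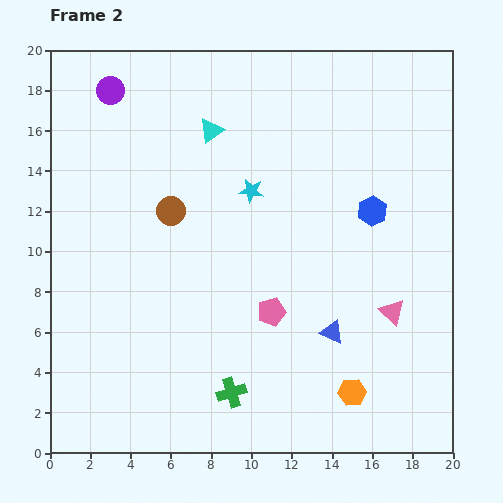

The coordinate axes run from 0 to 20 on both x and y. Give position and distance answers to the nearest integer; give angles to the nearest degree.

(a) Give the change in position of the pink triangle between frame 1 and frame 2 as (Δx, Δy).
(-1, -3)

The pink triangle was at (18, 10) in frame 1 and (17, 7) in frame 2.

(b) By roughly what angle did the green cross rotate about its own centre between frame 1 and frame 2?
21° counter-clockwise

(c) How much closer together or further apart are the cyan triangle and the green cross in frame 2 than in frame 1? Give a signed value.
-3

Distance in frame 1: 16. Distance in frame 2: 13.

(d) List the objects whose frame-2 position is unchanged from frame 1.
the purple circle, the green cross, the blue triangle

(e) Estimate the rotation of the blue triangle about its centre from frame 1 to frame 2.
25° clockwise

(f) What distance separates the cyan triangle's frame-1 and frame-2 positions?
4

The cyan triangle moved from (10, 19) to (8, 16), a distance of √(2² + 3²) ≈ 4.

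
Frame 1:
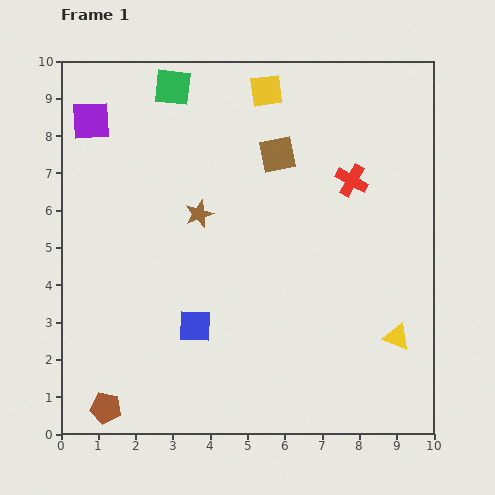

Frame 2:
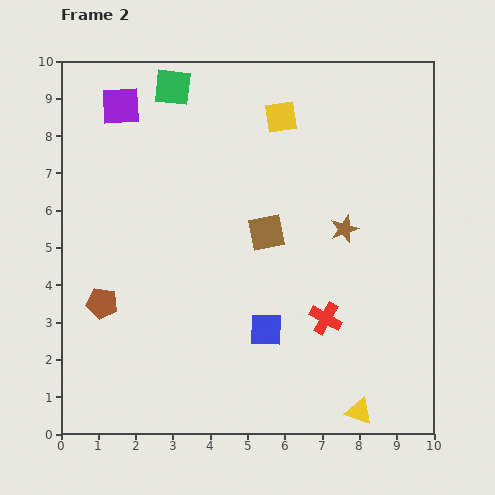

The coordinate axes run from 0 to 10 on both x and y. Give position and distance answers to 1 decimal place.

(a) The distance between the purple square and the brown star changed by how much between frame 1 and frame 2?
+3.0

Distance in frame 1: 3.8. Distance in frame 2: 6.8.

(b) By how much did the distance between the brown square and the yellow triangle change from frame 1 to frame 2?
-0.5

Distance in frame 1: 5.9. Distance in frame 2: 5.4.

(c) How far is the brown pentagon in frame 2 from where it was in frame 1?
2.8

The brown pentagon moved from (1.2, 0.7) to (1.1, 3.5), a distance of √(0.1² + 2.8²) ≈ 2.8.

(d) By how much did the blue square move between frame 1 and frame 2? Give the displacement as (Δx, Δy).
(1.9, -0.1)

The blue square was at (3.6, 2.9) in frame 1 and (5.5, 2.8) in frame 2.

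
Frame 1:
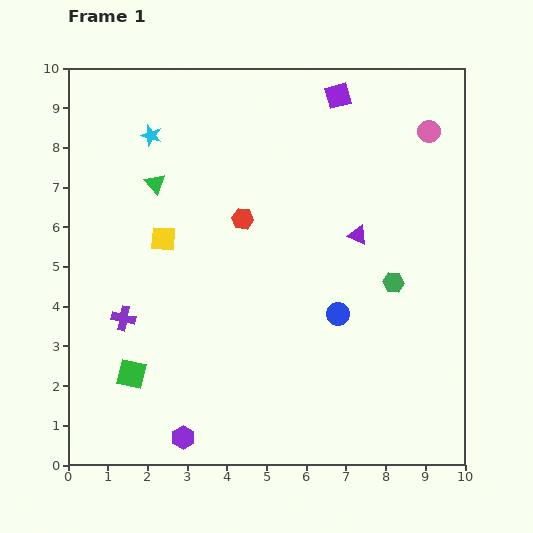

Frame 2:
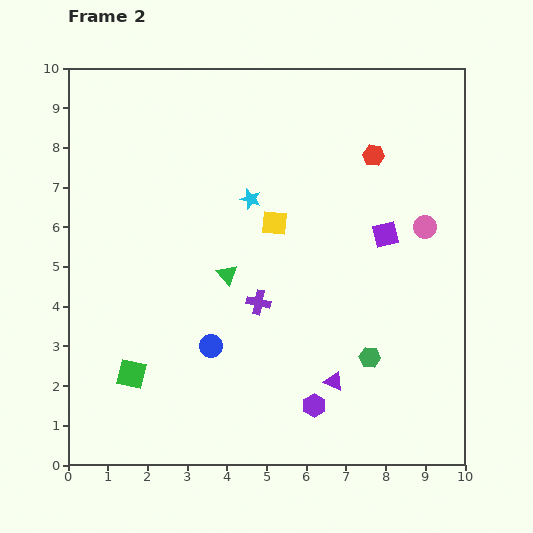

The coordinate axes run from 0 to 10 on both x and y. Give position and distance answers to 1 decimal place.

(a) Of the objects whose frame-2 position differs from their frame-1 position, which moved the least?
the green hexagon

(moved 2.0)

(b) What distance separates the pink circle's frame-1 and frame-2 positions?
2.4

The pink circle moved from (9.1, 8.4) to (9.0, 6.0), a distance of √(0.1² + 2.4²) ≈ 2.4.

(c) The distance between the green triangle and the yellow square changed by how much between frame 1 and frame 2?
+0.4

Distance in frame 1: 1.4. Distance in frame 2: 1.8.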